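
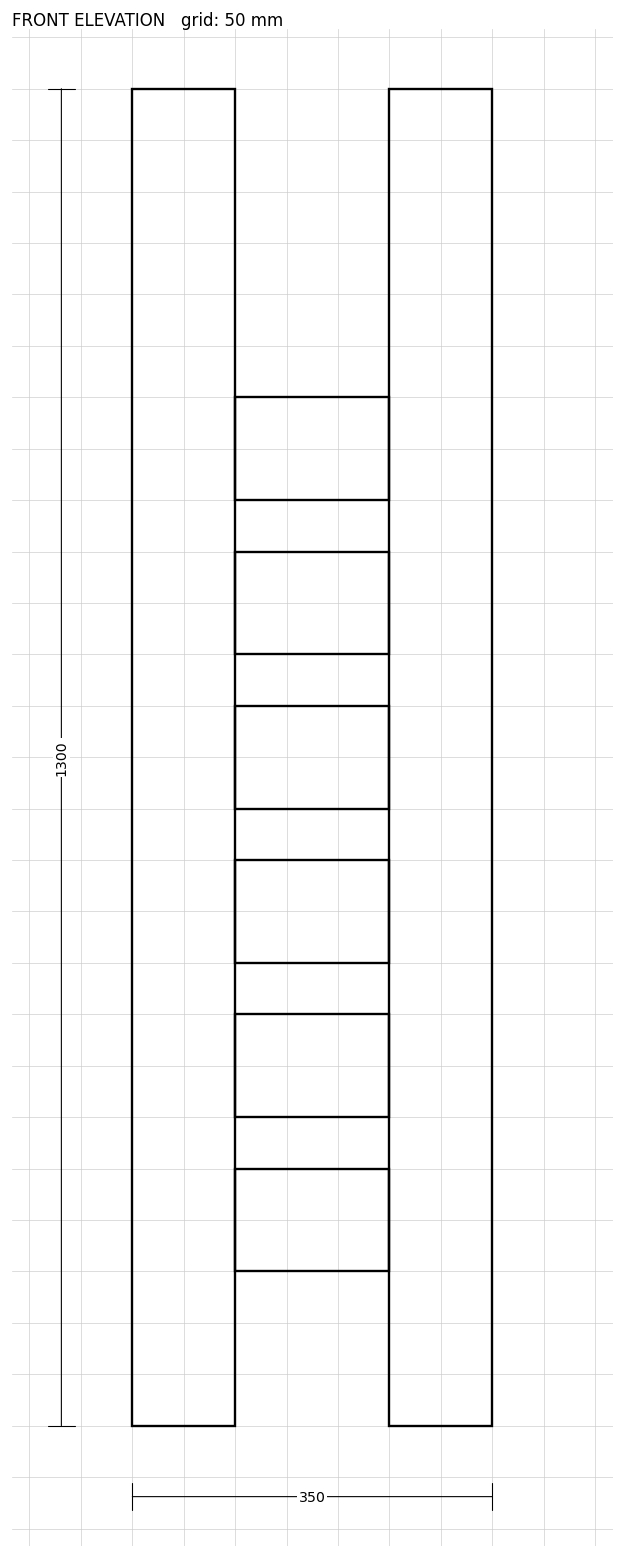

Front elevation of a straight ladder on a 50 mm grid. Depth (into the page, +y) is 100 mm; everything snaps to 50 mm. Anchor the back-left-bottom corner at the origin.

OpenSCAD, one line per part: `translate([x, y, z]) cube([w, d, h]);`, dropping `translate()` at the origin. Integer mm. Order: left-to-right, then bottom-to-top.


cube([100, 100, 1300]);
translate([100, 0, 150]) cube([150, 100, 100]);
translate([100, 0, 300]) cube([150, 100, 100]);
translate([100, 0, 450]) cube([150, 100, 100]);
translate([100, 0, 600]) cube([150, 100, 100]);
translate([100, 0, 750]) cube([150, 100, 100]);
translate([100, 0, 900]) cube([150, 100, 100]);
translate([250, 0, 0]) cube([100, 100, 1300]);


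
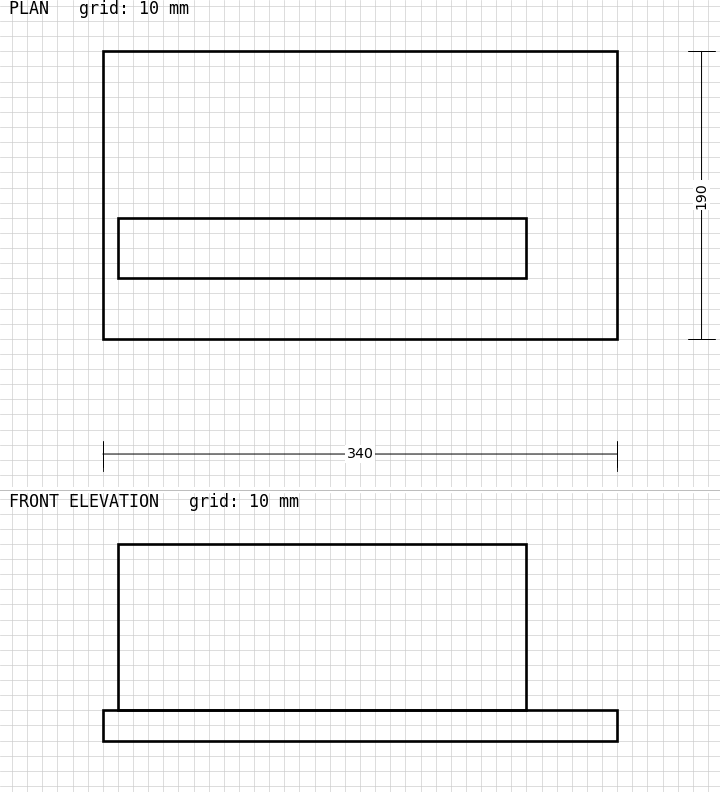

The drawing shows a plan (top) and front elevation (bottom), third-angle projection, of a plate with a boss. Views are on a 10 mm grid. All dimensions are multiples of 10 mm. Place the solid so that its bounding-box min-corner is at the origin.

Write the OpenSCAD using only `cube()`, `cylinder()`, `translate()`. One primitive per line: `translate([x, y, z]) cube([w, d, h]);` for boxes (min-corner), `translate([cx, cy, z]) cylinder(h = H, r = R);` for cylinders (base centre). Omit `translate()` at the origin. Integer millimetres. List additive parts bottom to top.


cube([340, 190, 20]);
translate([10, 40, 20]) cube([270, 40, 110]);


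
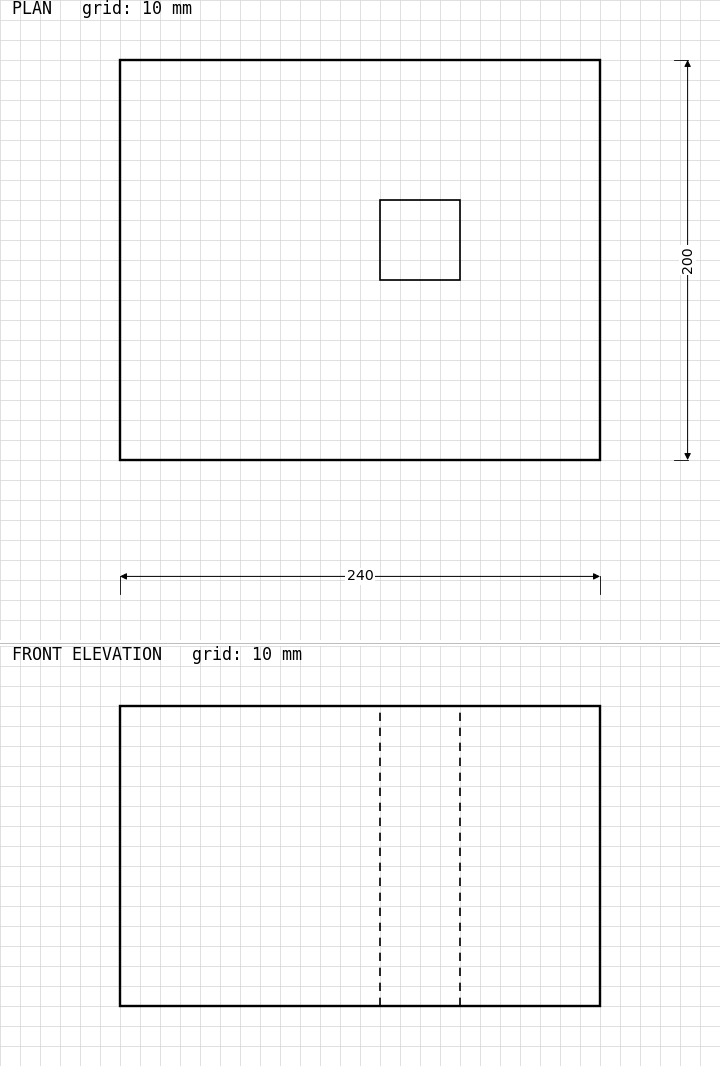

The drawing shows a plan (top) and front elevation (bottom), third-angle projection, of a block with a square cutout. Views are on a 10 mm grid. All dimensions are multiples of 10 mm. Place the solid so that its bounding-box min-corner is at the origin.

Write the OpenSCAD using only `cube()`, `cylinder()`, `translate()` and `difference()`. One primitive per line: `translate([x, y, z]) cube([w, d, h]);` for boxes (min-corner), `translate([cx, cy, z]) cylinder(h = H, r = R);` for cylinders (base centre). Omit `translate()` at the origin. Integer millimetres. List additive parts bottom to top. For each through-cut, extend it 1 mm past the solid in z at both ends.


difference() {
  cube([240, 200, 150]);
  translate([130, 90, -1]) cube([40, 40, 152]);
}


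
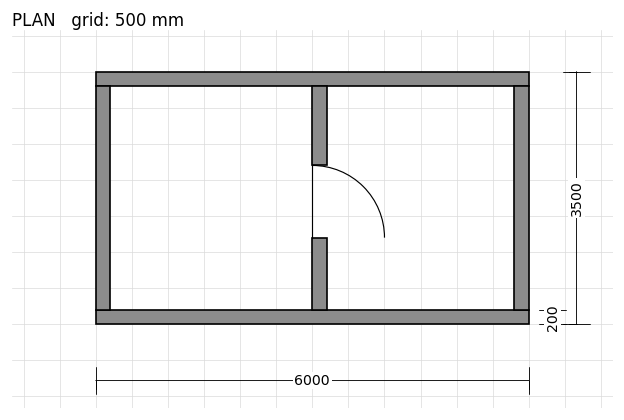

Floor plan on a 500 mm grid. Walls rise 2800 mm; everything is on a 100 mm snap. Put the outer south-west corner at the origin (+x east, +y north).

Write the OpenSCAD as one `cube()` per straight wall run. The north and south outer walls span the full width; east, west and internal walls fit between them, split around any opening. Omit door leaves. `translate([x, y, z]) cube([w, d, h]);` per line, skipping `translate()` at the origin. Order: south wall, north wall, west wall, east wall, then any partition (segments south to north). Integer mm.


cube([6000, 200, 2800]);
translate([0, 3300, 0]) cube([6000, 200, 2800]);
translate([0, 200, 0]) cube([200, 3100, 2800]);
translate([5800, 200, 0]) cube([200, 3100, 2800]);
translate([3000, 200, 0]) cube([200, 1000, 2800]);
translate([3000, 2200, 0]) cube([200, 1100, 2800]);


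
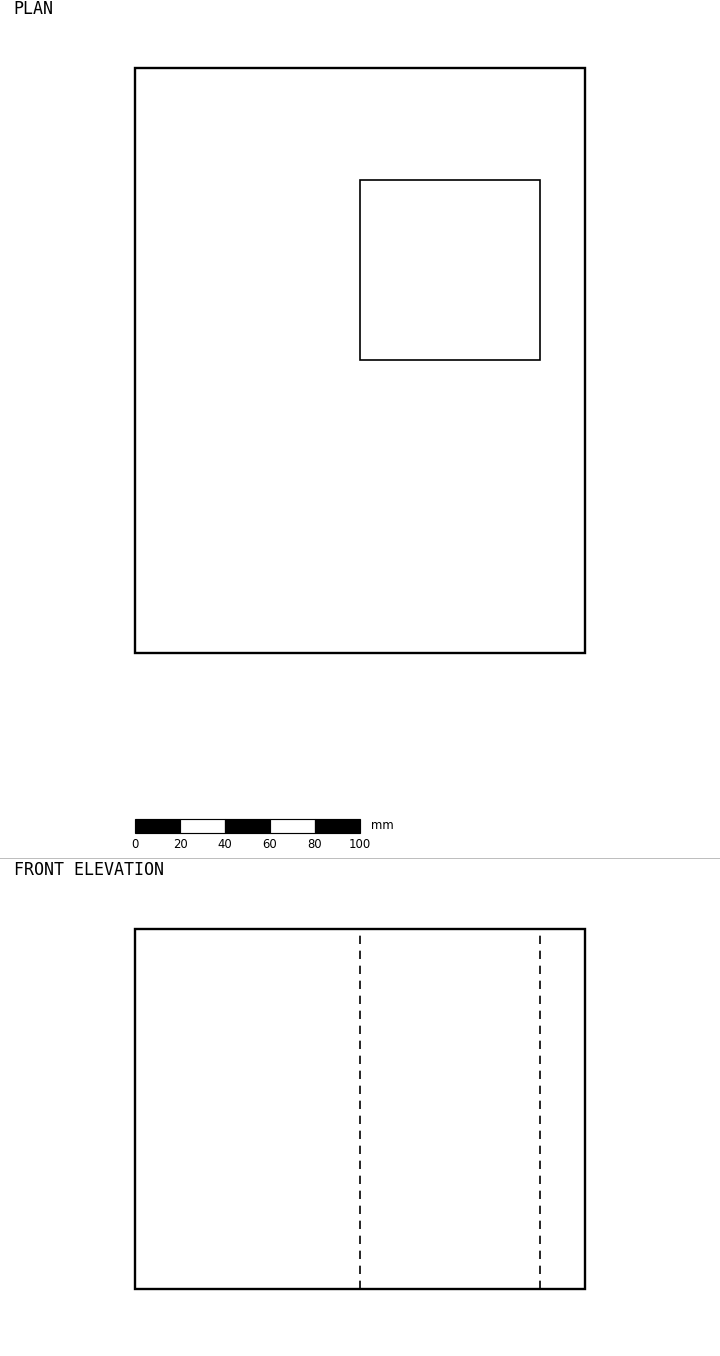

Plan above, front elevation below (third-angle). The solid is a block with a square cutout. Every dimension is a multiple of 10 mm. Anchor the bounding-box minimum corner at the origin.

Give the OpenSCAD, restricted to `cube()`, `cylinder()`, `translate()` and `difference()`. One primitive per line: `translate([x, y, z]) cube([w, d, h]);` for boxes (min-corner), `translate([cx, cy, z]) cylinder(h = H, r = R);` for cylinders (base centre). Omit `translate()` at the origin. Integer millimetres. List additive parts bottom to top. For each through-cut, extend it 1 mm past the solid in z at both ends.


difference() {
  cube([200, 260, 160]);
  translate([100, 130, -1]) cube([80, 80, 162]);
}


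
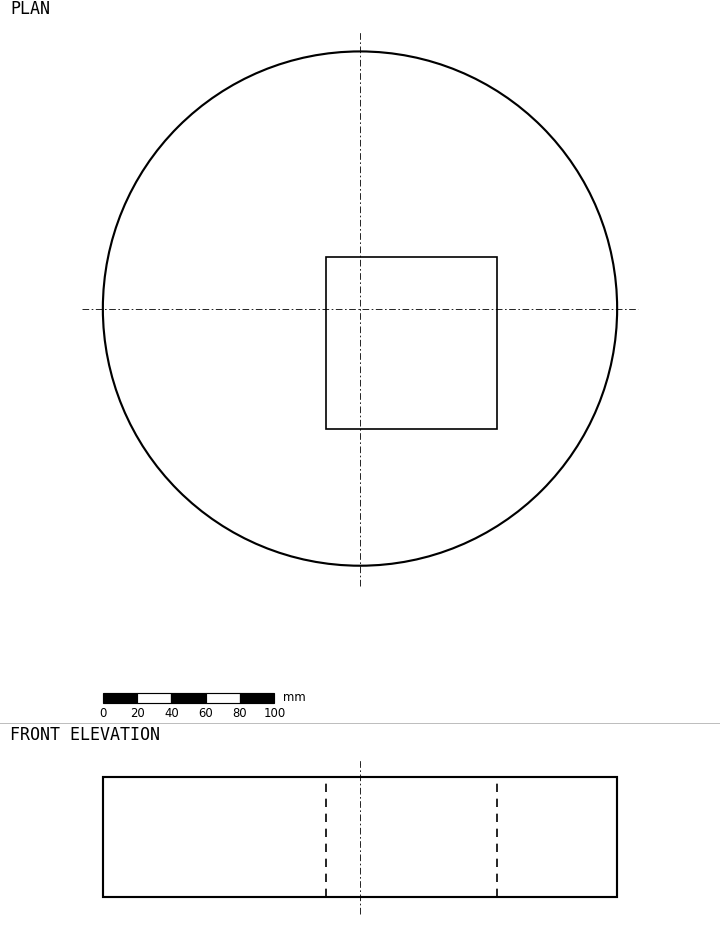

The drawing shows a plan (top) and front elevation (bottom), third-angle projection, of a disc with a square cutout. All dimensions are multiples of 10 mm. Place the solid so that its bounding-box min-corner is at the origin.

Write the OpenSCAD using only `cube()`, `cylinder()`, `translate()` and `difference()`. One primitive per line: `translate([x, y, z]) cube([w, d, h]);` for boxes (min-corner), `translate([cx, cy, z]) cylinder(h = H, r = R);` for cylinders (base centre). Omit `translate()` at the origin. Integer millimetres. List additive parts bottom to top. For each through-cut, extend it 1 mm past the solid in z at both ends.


difference() {
  translate([150, 150, 0]) cylinder(h = 70, r = 150);
  translate([130, 80, -1]) cube([100, 100, 72]);
}


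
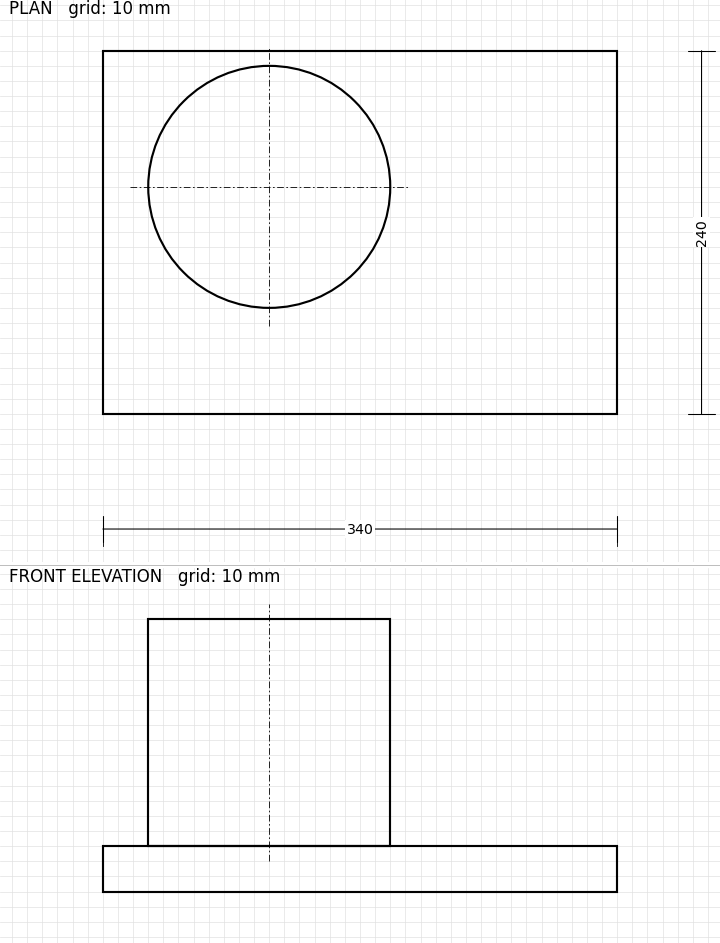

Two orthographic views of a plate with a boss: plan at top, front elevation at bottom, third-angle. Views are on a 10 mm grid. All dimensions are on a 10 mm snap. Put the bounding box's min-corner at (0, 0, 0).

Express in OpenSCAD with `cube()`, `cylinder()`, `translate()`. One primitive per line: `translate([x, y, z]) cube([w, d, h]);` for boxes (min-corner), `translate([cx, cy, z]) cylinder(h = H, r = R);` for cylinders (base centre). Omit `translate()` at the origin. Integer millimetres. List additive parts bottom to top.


cube([340, 240, 30]);
translate([110, 150, 30]) cylinder(h = 150, r = 80);


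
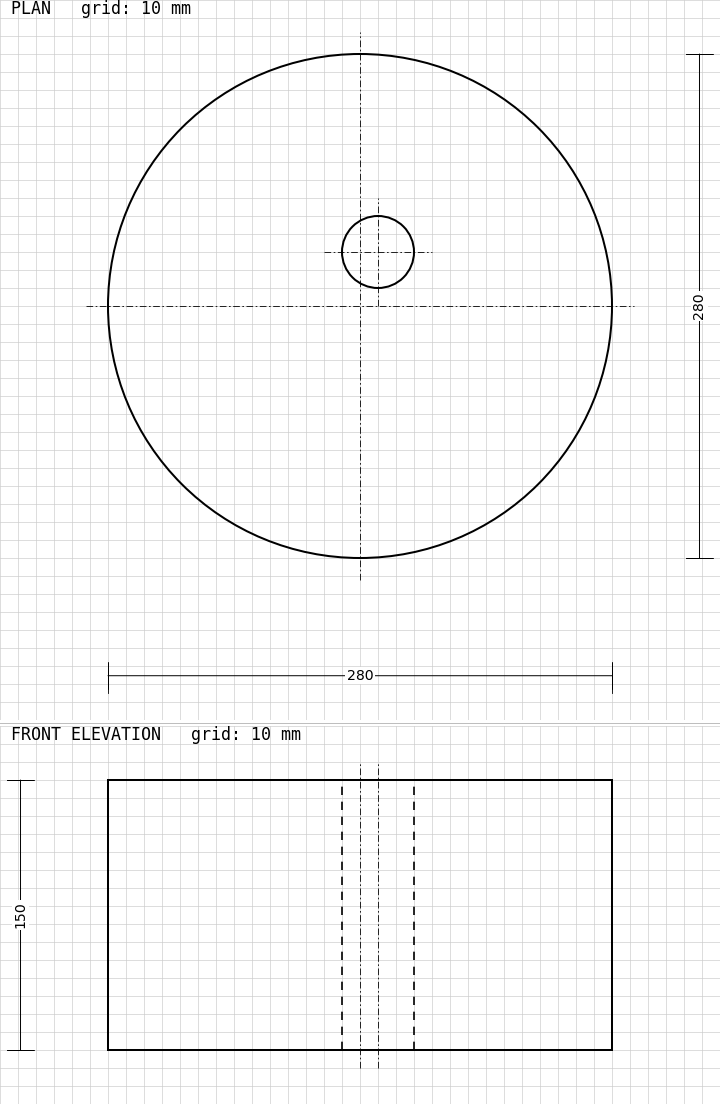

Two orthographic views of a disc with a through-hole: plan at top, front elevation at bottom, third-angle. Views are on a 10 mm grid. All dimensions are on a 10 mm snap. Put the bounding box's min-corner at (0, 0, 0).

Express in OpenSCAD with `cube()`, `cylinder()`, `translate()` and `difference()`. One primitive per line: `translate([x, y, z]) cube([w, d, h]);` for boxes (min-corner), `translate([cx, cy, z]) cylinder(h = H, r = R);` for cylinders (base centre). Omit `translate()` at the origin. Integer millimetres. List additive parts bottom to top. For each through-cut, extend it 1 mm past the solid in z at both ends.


difference() {
  translate([140, 140, 0]) cylinder(h = 150, r = 140);
  translate([150, 170, -1]) cylinder(h = 152, r = 20);
}


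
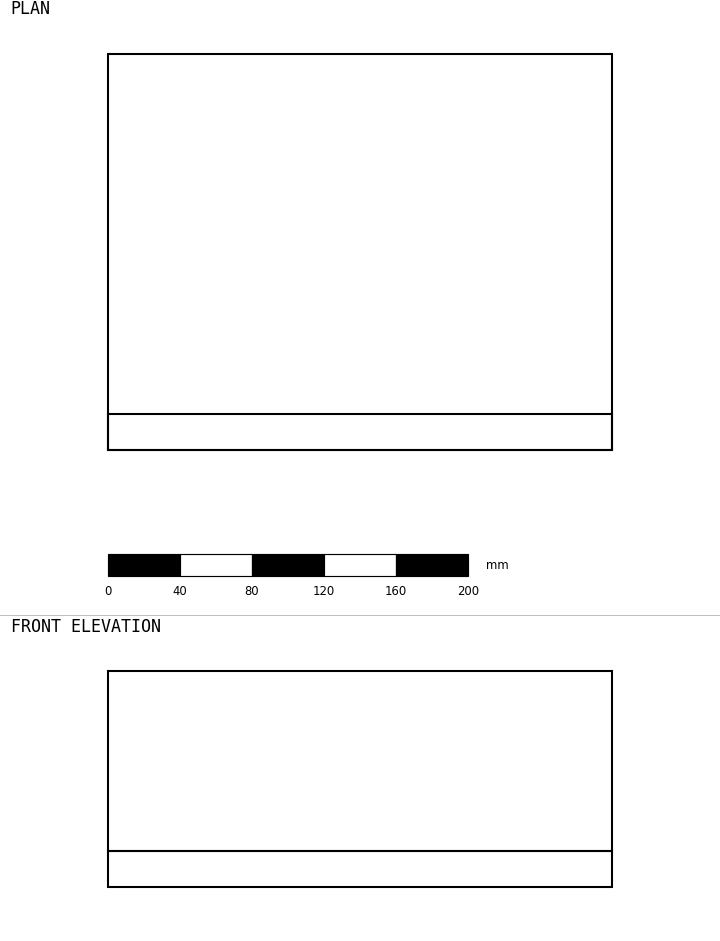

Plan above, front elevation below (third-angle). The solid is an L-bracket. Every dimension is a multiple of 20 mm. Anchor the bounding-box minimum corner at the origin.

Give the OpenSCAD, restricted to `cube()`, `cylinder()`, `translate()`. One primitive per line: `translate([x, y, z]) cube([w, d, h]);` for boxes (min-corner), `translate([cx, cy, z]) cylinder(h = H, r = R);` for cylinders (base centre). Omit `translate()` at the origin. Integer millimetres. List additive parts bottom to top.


cube([280, 220, 20]);
translate([0, 0, 20]) cube([280, 20, 100]);


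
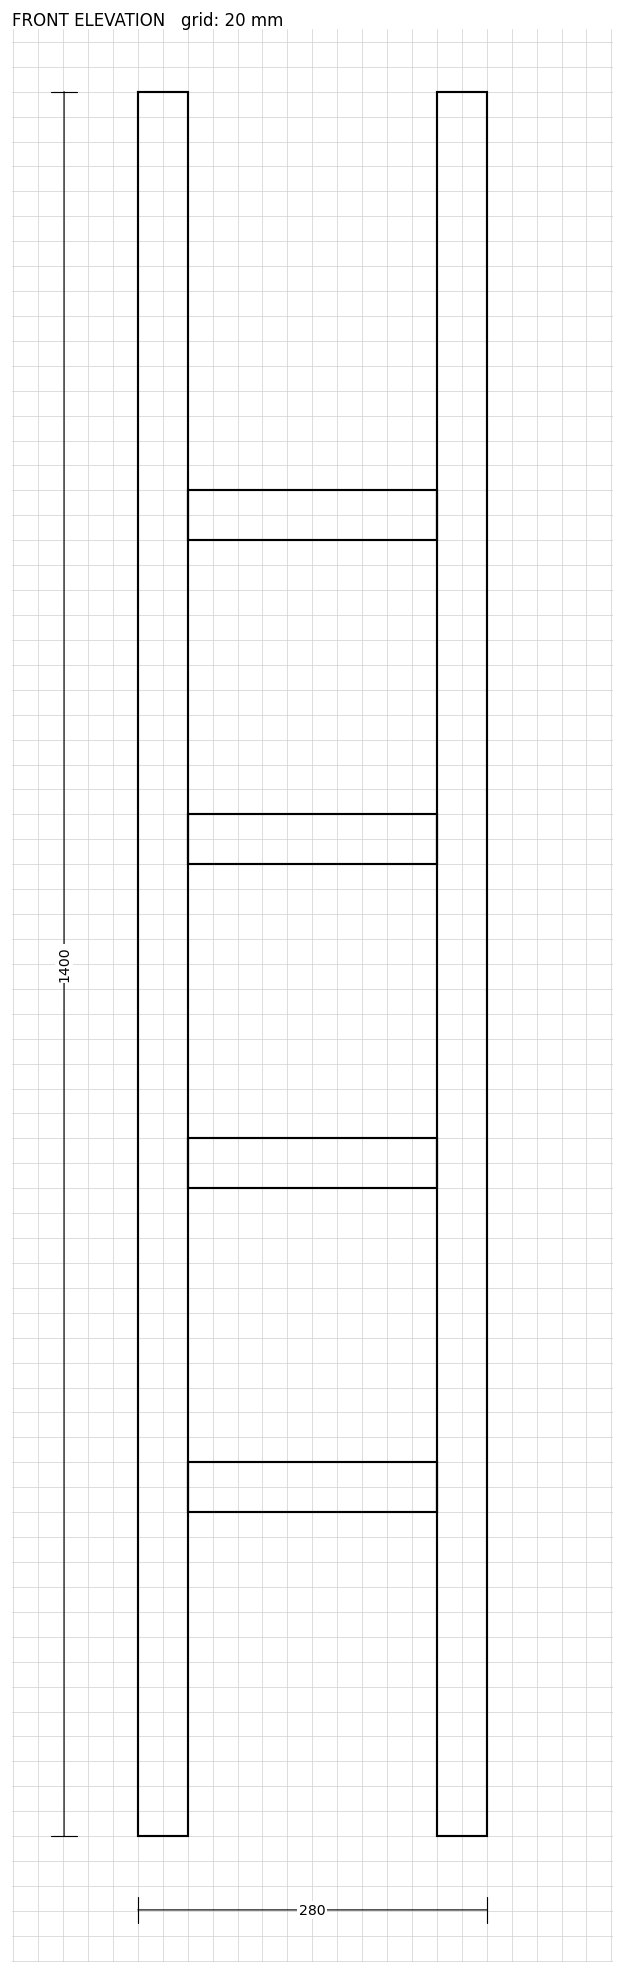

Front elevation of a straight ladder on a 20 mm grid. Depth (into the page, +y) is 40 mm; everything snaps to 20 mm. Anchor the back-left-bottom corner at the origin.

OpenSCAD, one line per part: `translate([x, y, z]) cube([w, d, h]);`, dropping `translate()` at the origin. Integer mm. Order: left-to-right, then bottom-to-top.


cube([40, 40, 1400]);
translate([40, 0, 260]) cube([200, 40, 40]);
translate([40, 0, 520]) cube([200, 40, 40]);
translate([40, 0, 780]) cube([200, 40, 40]);
translate([40, 0, 1040]) cube([200, 40, 40]);
translate([240, 0, 0]) cube([40, 40, 1400]);


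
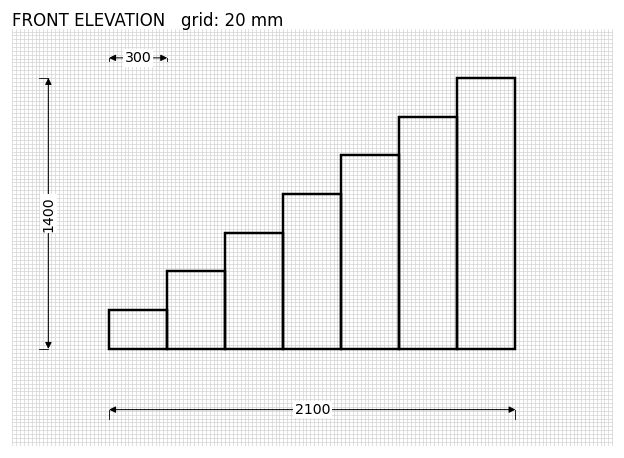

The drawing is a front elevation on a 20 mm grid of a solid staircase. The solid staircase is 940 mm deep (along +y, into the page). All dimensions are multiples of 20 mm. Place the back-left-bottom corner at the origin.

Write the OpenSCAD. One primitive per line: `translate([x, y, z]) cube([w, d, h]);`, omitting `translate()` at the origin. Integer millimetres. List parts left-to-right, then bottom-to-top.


cube([300, 940, 200]);
translate([300, 0, 0]) cube([300, 940, 400]);
translate([600, 0, 0]) cube([300, 940, 600]);
translate([900, 0, 0]) cube([300, 940, 800]);
translate([1200, 0, 0]) cube([300, 940, 1000]);
translate([1500, 0, 0]) cube([300, 940, 1200]);
translate([1800, 0, 0]) cube([300, 940, 1400]);


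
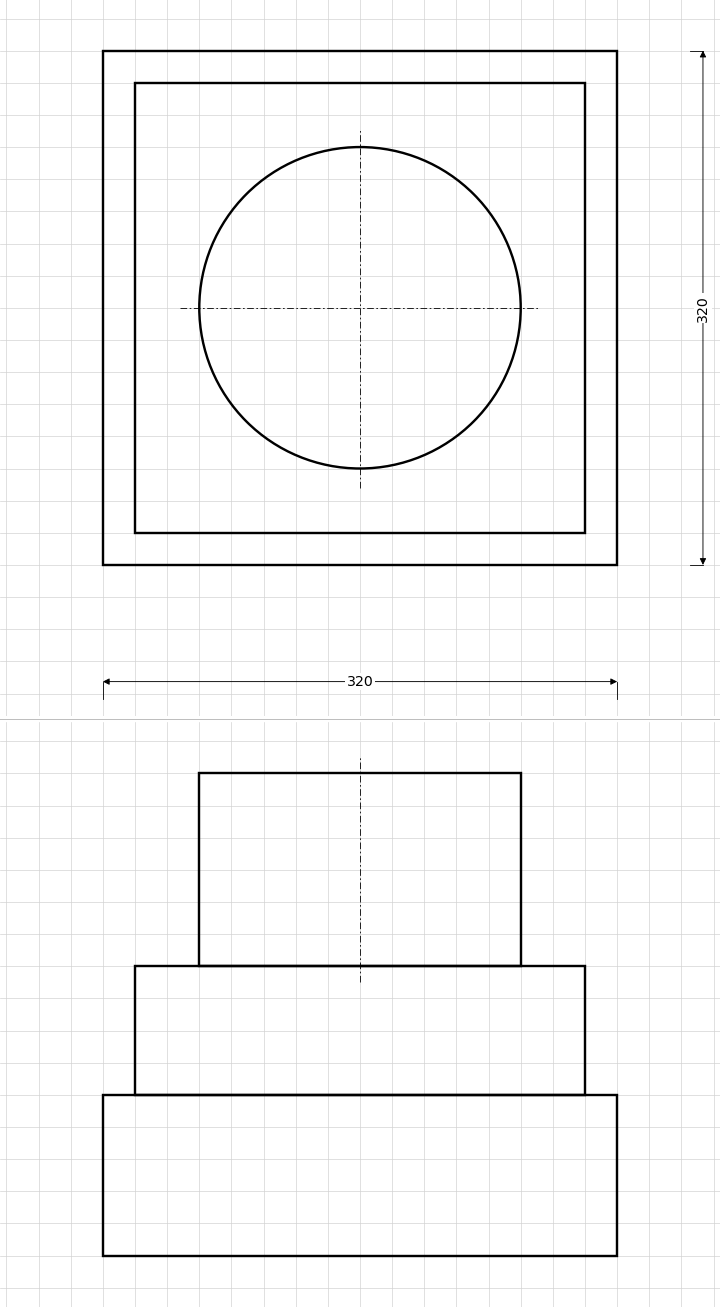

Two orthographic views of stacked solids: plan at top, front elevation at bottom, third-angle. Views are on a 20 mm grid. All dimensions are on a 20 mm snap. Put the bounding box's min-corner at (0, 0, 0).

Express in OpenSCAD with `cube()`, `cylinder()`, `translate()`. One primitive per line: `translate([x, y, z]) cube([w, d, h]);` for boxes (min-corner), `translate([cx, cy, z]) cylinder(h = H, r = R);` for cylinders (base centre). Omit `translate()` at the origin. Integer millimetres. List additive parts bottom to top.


cube([320, 320, 100]);
translate([20, 20, 100]) cube([280, 280, 80]);
translate([160, 160, 180]) cylinder(h = 120, r = 100);


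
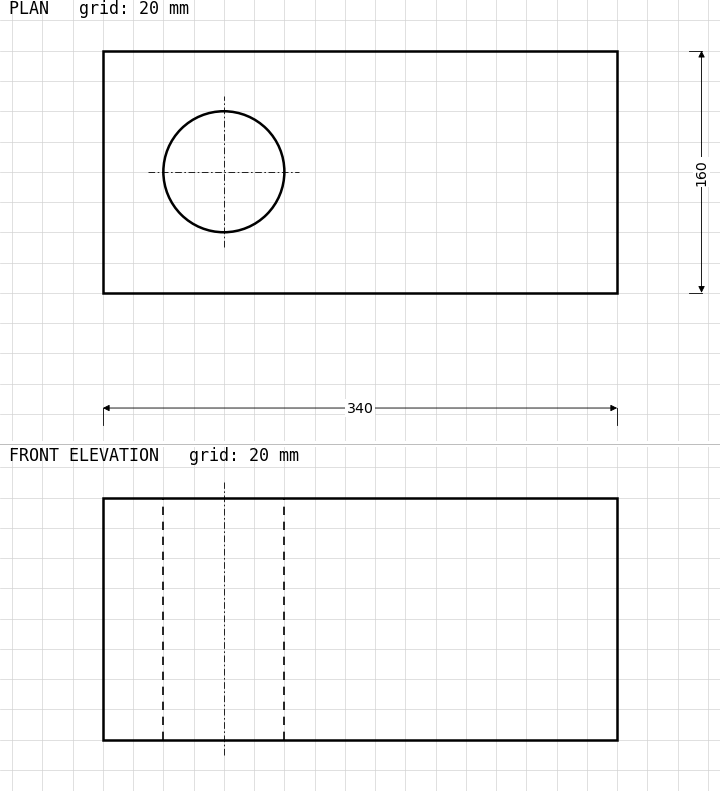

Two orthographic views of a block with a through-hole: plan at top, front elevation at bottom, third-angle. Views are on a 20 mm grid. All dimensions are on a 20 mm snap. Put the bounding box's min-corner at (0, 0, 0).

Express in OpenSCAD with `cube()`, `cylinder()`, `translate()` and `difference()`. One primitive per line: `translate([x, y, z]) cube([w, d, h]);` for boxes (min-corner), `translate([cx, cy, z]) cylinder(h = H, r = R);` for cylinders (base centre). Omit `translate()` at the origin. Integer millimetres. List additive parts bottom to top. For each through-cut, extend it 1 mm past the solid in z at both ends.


difference() {
  cube([340, 160, 160]);
  translate([80, 80, -1]) cylinder(h = 162, r = 40);
}


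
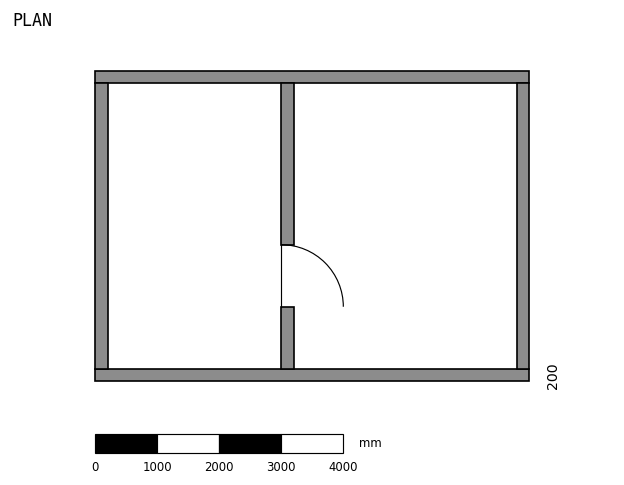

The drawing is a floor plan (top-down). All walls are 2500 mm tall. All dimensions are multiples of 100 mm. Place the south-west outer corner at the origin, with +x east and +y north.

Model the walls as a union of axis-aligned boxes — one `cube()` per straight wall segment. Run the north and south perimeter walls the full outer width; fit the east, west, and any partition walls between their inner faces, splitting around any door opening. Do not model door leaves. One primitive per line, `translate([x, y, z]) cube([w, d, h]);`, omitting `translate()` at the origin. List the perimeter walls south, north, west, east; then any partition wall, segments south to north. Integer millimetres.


cube([7000, 200, 2500]);
translate([0, 4800, 0]) cube([7000, 200, 2500]);
translate([0, 200, 0]) cube([200, 4600, 2500]);
translate([6800, 200, 0]) cube([200, 4600, 2500]);
translate([3000, 200, 0]) cube([200, 1000, 2500]);
translate([3000, 2200, 0]) cube([200, 2600, 2500]);


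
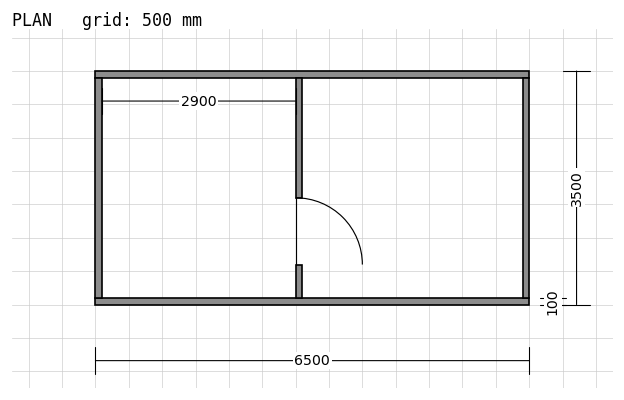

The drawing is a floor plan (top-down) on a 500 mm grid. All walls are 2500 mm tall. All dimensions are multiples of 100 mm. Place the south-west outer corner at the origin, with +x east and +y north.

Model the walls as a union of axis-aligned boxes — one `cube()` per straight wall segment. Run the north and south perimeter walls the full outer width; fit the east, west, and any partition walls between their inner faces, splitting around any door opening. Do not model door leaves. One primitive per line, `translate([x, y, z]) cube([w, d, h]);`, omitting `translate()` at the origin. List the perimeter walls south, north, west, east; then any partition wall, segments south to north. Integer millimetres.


cube([6500, 100, 2500]);
translate([0, 3400, 0]) cube([6500, 100, 2500]);
translate([0, 100, 0]) cube([100, 3300, 2500]);
translate([6400, 100, 0]) cube([100, 3300, 2500]);
translate([3000, 100, 0]) cube([100, 500, 2500]);
translate([3000, 1600, 0]) cube([100, 1800, 2500]);


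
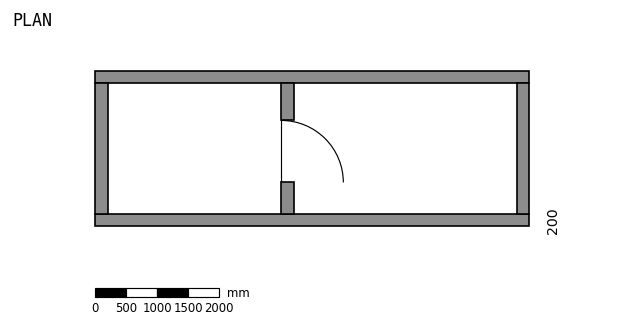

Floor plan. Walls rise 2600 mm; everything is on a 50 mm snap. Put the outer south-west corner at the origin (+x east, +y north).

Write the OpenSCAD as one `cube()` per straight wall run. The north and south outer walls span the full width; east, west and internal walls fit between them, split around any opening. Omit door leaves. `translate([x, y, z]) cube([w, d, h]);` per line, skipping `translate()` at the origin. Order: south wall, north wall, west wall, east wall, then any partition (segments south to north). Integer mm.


cube([7000, 200, 2600]);
translate([0, 2300, 0]) cube([7000, 200, 2600]);
translate([0, 200, 0]) cube([200, 2100, 2600]);
translate([6800, 200, 0]) cube([200, 2100, 2600]);
translate([3000, 200, 0]) cube([200, 500, 2600]);
translate([3000, 1700, 0]) cube([200, 600, 2600]);


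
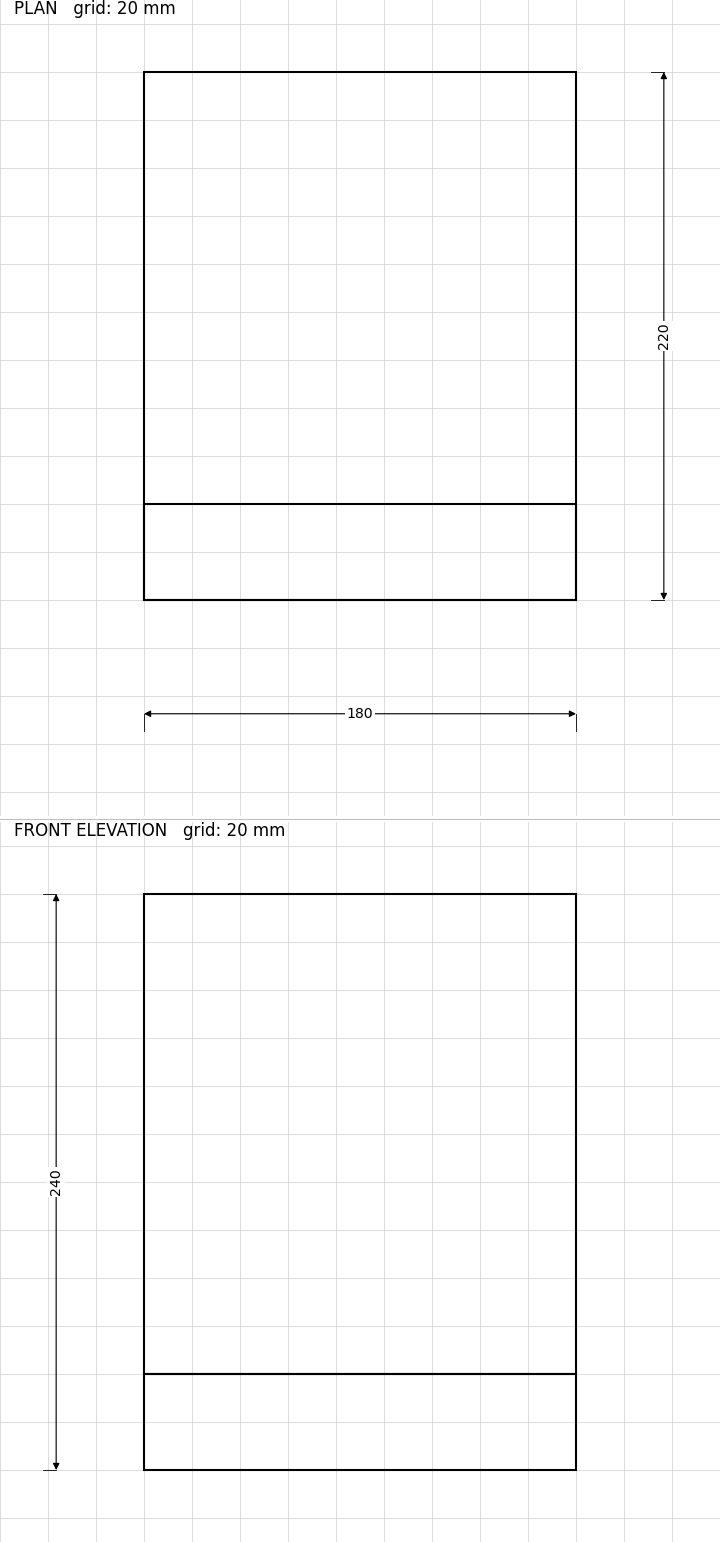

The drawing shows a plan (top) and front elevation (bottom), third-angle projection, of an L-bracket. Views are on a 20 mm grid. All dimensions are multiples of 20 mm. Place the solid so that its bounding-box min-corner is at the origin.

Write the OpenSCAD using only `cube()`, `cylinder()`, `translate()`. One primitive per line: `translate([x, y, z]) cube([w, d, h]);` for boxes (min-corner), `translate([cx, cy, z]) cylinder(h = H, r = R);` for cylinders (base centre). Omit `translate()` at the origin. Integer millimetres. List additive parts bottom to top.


cube([180, 220, 40]);
translate([0, 0, 40]) cube([180, 40, 200]);


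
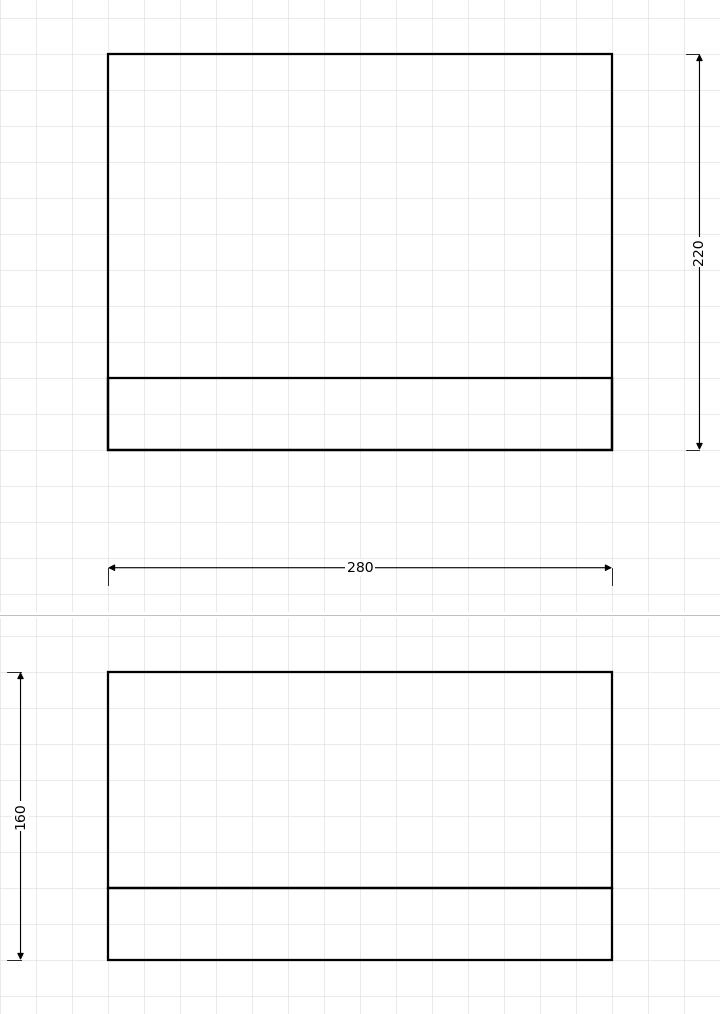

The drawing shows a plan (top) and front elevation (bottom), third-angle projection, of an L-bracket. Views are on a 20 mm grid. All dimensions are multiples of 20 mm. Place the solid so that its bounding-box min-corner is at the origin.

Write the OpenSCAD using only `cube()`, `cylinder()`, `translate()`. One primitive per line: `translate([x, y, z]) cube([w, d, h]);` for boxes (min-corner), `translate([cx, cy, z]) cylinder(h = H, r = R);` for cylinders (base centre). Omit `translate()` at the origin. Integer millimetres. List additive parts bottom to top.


cube([280, 220, 40]);
translate([0, 0, 40]) cube([280, 40, 120]);


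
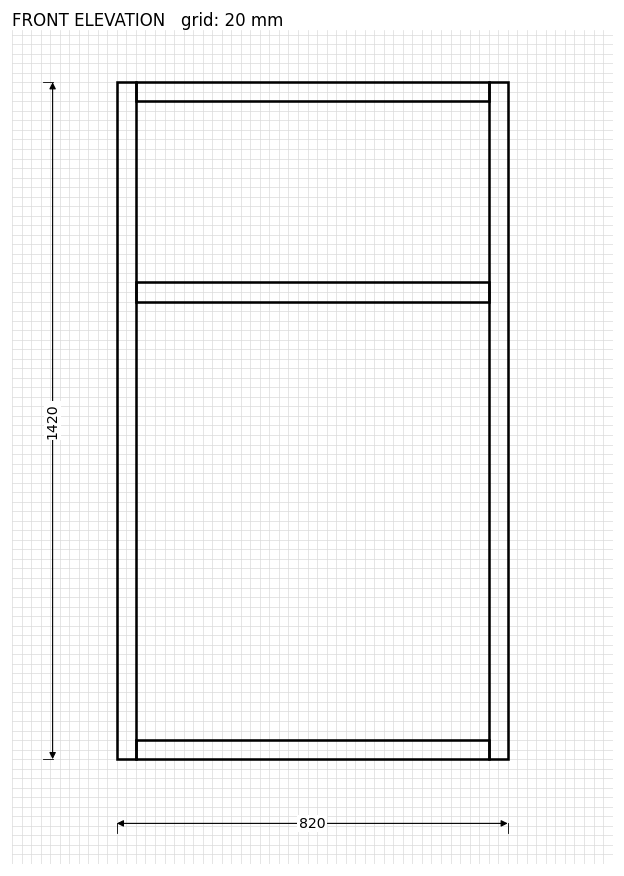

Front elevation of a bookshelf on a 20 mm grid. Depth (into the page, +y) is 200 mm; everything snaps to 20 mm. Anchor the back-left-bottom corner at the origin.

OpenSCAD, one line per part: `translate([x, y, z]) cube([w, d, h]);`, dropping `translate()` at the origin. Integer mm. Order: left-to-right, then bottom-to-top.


cube([40, 200, 1420]);
translate([40, 0, 0]) cube([740, 200, 40]);
translate([40, 0, 960]) cube([740, 200, 40]);
translate([40, 0, 1380]) cube([740, 200, 40]);
translate([780, 0, 0]) cube([40, 200, 1420]);


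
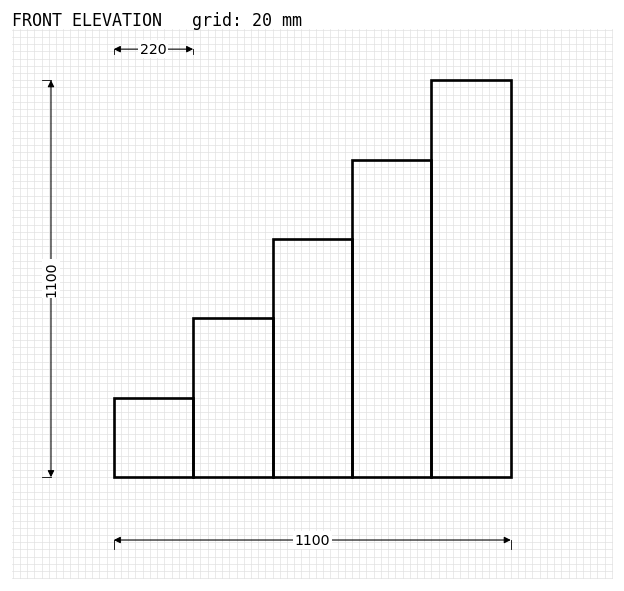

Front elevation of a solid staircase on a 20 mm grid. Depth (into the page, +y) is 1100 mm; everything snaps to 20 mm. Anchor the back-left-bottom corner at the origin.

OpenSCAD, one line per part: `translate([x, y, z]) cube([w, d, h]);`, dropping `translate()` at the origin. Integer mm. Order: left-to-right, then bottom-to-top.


cube([220, 1100, 220]);
translate([220, 0, 0]) cube([220, 1100, 440]);
translate([440, 0, 0]) cube([220, 1100, 660]);
translate([660, 0, 0]) cube([220, 1100, 880]);
translate([880, 0, 0]) cube([220, 1100, 1100]);


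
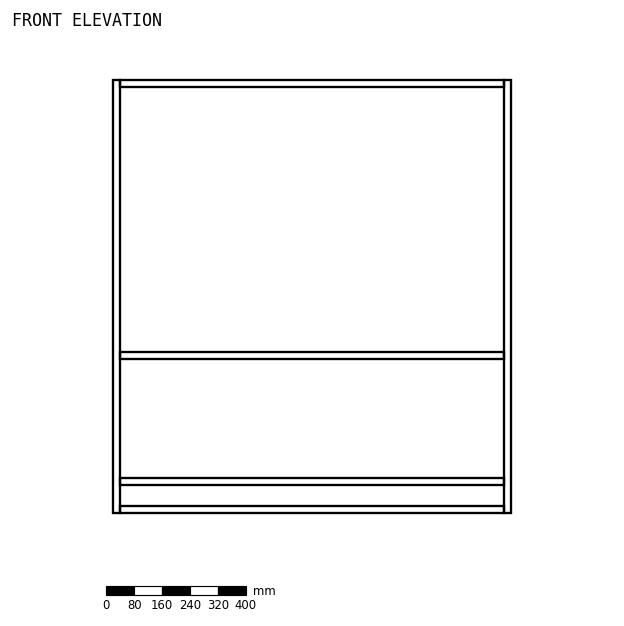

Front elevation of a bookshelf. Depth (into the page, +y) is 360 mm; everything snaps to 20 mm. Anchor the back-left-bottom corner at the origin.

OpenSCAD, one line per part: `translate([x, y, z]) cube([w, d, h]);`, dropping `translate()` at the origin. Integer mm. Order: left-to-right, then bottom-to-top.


cube([20, 360, 1240]);
translate([20, 0, 0]) cube([1100, 360, 20]);
translate([20, 0, 80]) cube([1100, 360, 20]);
translate([20, 0, 440]) cube([1100, 360, 20]);
translate([20, 0, 1220]) cube([1100, 360, 20]);
translate([1120, 0, 0]) cube([20, 360, 1240]);


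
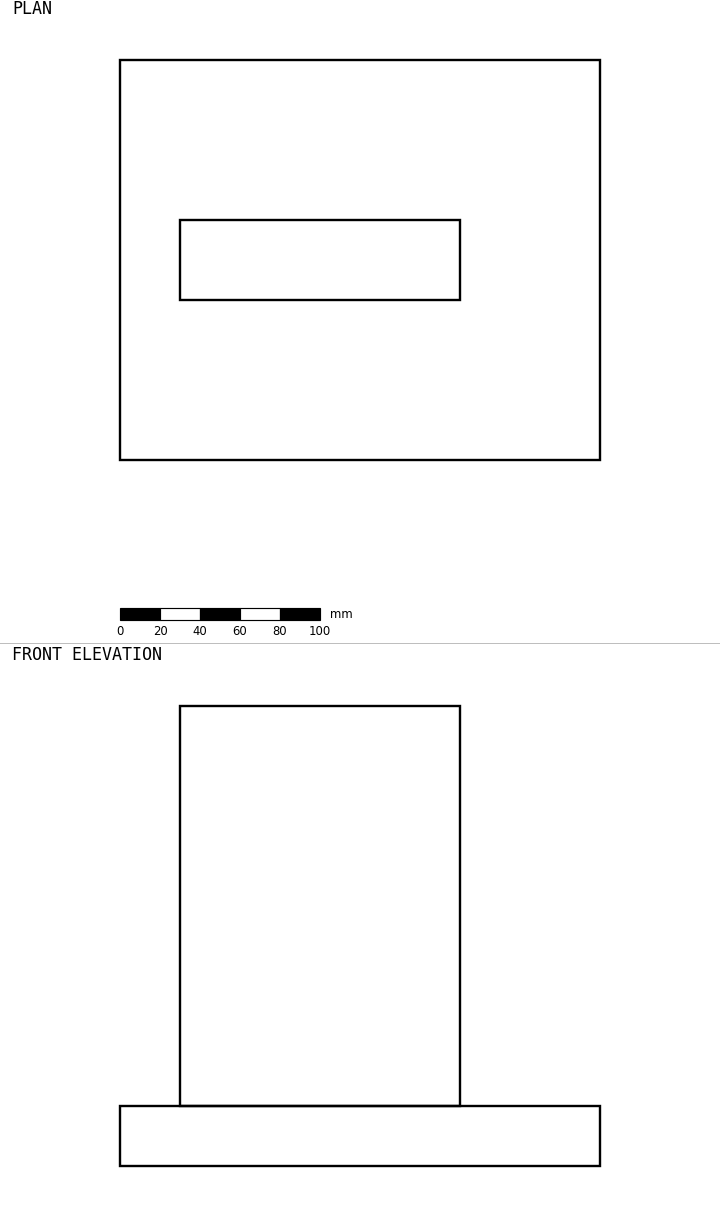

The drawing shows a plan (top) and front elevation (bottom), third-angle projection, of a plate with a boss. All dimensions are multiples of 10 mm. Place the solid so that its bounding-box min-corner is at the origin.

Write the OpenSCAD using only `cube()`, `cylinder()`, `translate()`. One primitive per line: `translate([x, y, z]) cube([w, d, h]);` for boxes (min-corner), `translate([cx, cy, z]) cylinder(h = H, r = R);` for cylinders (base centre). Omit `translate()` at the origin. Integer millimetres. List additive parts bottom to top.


cube([240, 200, 30]);
translate([30, 80, 30]) cube([140, 40, 200]);


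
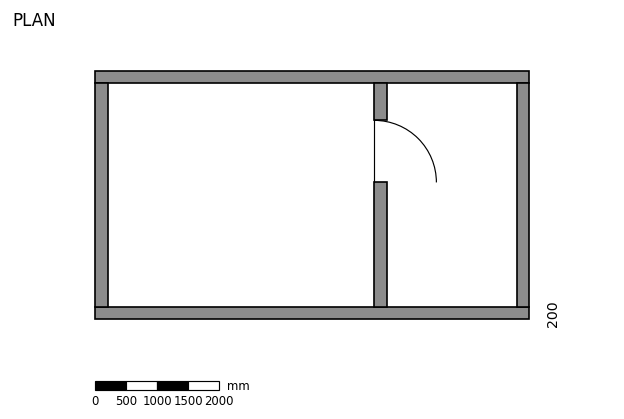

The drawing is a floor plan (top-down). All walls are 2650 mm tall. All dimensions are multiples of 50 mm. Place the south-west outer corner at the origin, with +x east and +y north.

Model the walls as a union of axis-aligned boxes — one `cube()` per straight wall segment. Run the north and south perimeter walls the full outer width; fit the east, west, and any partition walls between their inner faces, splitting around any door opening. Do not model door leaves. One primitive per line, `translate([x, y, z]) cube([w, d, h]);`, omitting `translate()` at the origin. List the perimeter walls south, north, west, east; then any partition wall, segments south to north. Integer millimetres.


cube([7000, 200, 2650]);
translate([0, 3800, 0]) cube([7000, 200, 2650]);
translate([0, 200, 0]) cube([200, 3600, 2650]);
translate([6800, 200, 0]) cube([200, 3600, 2650]);
translate([4500, 200, 0]) cube([200, 2000, 2650]);
translate([4500, 3200, 0]) cube([200, 600, 2650]);


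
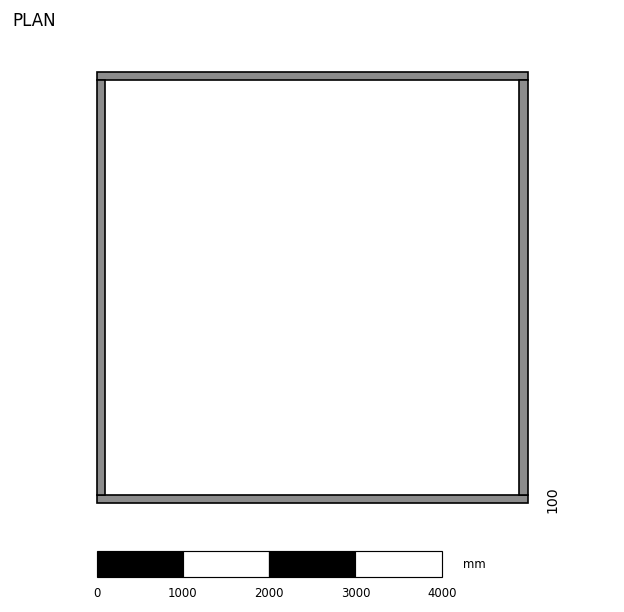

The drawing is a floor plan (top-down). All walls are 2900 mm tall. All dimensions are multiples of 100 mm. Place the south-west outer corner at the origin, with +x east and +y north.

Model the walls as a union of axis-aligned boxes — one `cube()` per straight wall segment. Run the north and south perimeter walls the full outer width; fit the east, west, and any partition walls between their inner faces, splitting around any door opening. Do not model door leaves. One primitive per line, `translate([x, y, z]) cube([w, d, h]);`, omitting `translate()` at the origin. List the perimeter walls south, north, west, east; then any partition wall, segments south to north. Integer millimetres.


cube([5000, 100, 2900]);
translate([0, 4900, 0]) cube([5000, 100, 2900]);
translate([0, 100, 0]) cube([100, 4800, 2900]);
translate([4900, 100, 0]) cube([100, 4800, 2900]);


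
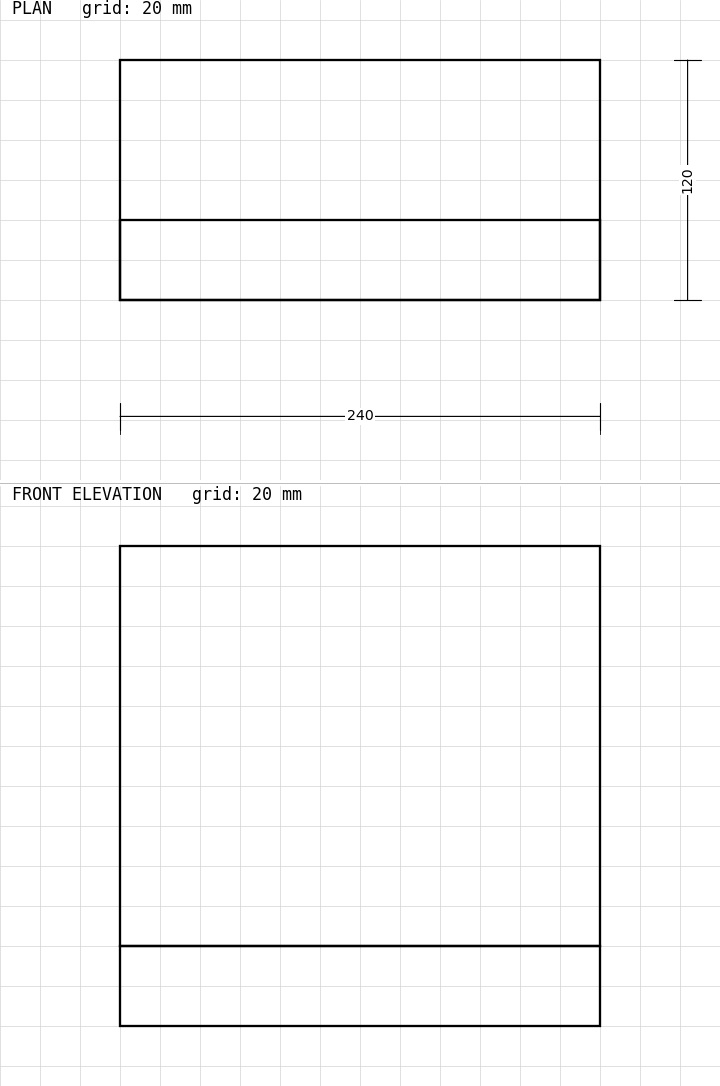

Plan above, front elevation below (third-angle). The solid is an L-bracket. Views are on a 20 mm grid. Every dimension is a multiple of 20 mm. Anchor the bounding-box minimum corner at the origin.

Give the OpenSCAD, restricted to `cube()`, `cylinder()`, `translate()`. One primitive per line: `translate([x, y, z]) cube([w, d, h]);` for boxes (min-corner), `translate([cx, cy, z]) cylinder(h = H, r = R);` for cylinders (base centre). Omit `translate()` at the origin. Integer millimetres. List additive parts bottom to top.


cube([240, 120, 40]);
translate([0, 0, 40]) cube([240, 40, 200]);


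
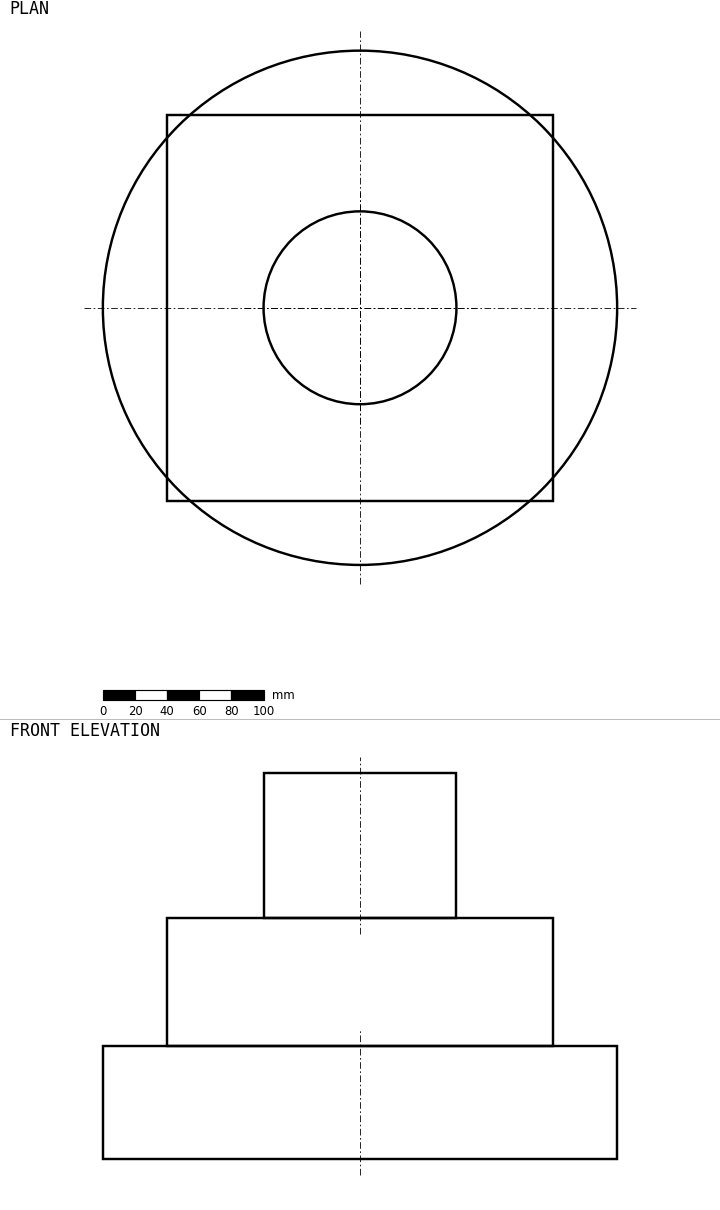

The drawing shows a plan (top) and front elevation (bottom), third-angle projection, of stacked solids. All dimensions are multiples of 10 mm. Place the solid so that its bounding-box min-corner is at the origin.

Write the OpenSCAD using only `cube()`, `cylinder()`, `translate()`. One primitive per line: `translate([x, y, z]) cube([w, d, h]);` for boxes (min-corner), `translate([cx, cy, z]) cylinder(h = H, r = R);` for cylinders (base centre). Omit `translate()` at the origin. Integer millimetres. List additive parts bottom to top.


translate([160, 160, 0]) cylinder(h = 70, r = 160);
translate([40, 40, 70]) cube([240, 240, 80]);
translate([160, 160, 150]) cylinder(h = 90, r = 60);


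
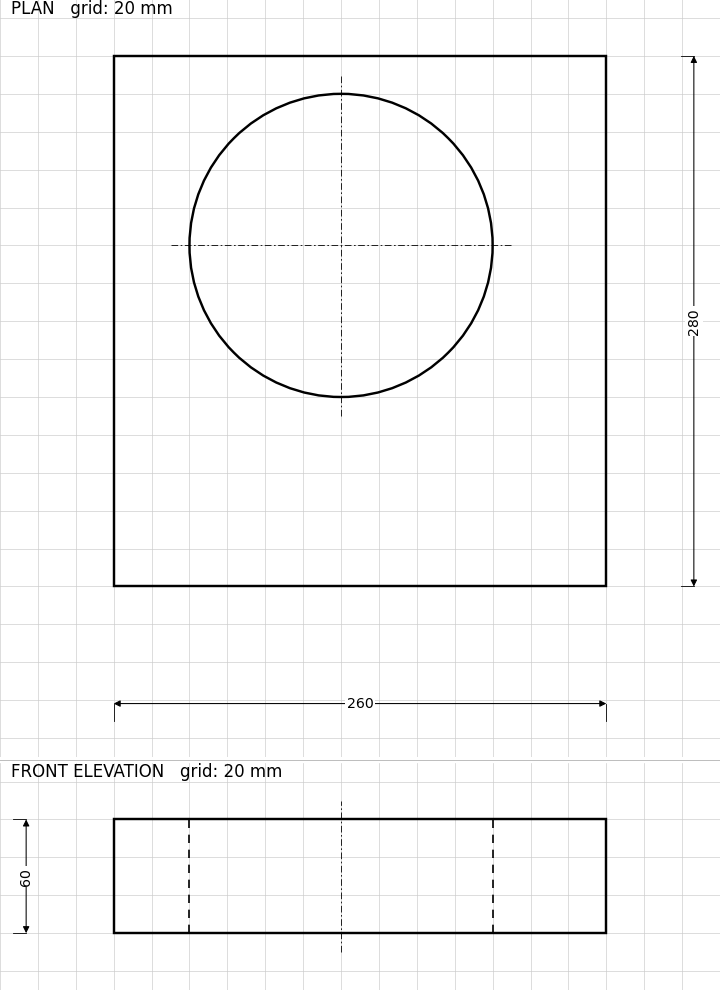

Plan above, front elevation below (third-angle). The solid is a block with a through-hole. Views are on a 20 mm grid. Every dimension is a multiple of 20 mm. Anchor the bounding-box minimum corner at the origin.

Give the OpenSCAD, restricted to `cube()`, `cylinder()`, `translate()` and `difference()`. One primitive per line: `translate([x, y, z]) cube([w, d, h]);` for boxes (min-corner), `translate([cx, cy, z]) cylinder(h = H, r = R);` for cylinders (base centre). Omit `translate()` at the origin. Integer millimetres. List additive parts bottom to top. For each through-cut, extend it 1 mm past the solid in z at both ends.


difference() {
  cube([260, 280, 60]);
  translate([120, 180, -1]) cylinder(h = 62, r = 80);
}


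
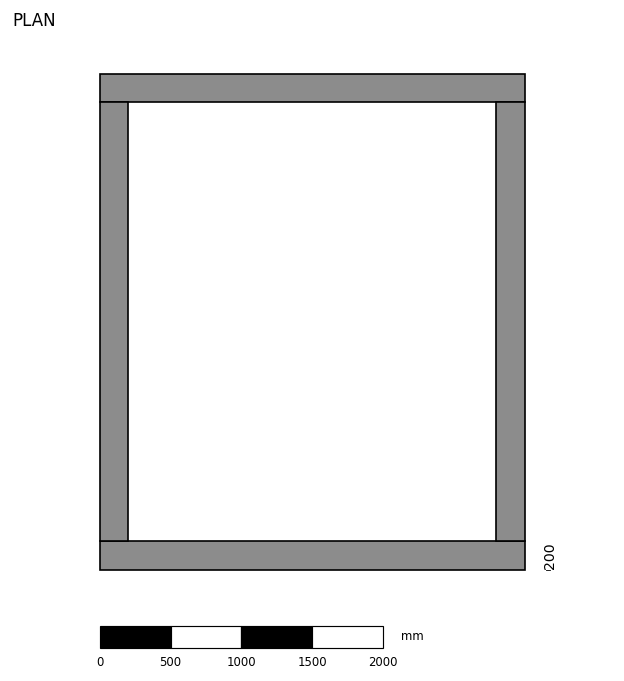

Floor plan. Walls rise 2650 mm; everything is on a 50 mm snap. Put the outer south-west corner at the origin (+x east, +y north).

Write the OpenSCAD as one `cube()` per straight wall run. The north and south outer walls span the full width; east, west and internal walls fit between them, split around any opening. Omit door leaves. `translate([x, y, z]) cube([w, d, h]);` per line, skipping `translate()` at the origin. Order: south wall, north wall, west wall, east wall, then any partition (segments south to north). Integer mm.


cube([3000, 200, 2650]);
translate([0, 3300, 0]) cube([3000, 200, 2650]);
translate([0, 200, 0]) cube([200, 3100, 2650]);
translate([2800, 200, 0]) cube([200, 3100, 2650]);


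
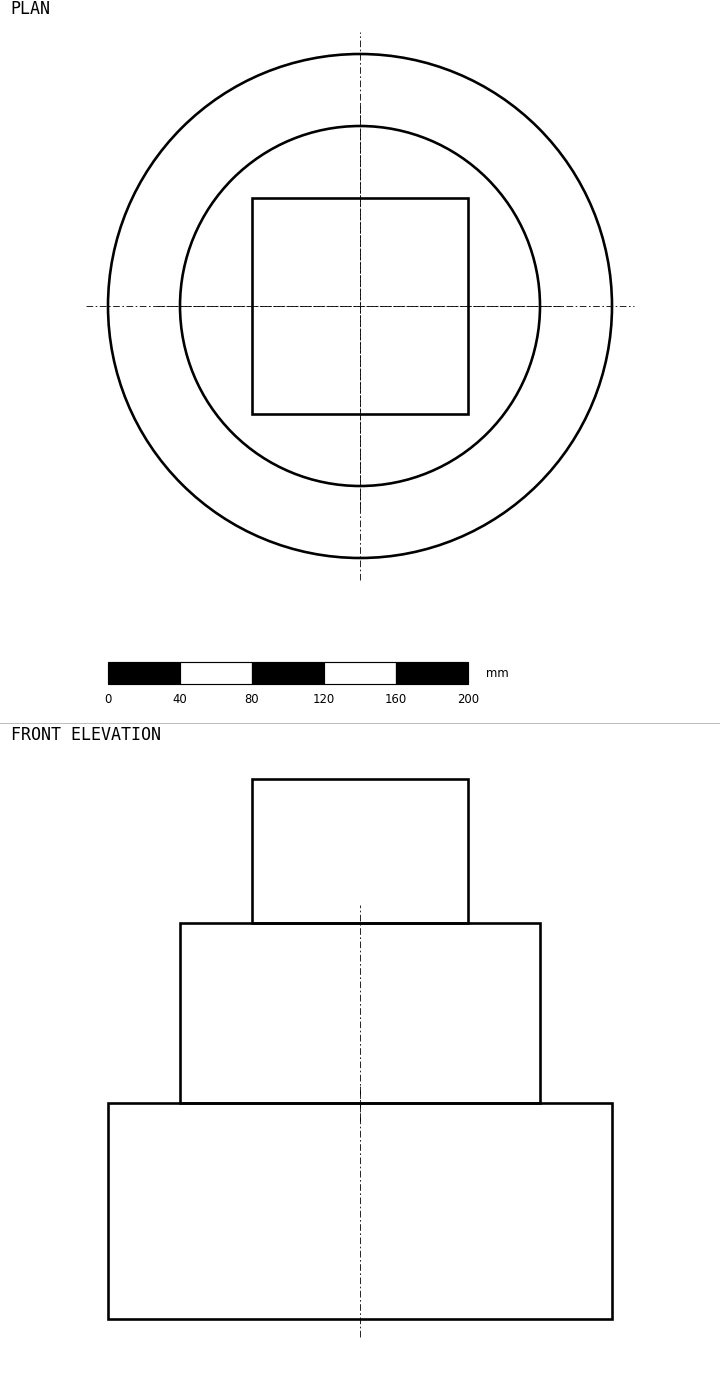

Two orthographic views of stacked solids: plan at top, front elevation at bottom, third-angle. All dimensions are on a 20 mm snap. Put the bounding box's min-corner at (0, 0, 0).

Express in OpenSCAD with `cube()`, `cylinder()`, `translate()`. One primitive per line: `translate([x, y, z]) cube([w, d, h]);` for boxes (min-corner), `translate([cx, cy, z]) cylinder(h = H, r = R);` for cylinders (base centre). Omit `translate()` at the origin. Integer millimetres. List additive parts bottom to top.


translate([140, 140, 0]) cylinder(h = 120, r = 140);
translate([140, 140, 120]) cylinder(h = 100, r = 100);
translate([80, 80, 220]) cube([120, 120, 80]);


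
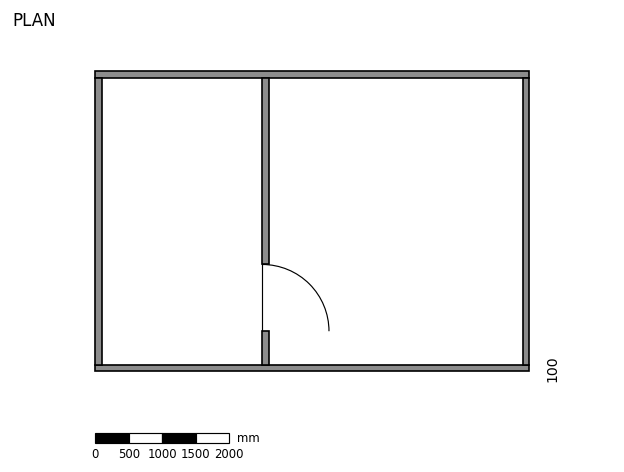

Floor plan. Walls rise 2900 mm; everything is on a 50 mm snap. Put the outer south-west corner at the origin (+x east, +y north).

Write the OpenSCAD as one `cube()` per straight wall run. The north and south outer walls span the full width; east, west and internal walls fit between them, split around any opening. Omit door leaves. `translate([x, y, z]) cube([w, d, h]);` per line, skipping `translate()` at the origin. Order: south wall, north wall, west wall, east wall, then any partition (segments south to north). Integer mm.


cube([6500, 100, 2900]);
translate([0, 4400, 0]) cube([6500, 100, 2900]);
translate([0, 100, 0]) cube([100, 4300, 2900]);
translate([6400, 100, 0]) cube([100, 4300, 2900]);
translate([2500, 100, 0]) cube([100, 500, 2900]);
translate([2500, 1600, 0]) cube([100, 2800, 2900]);


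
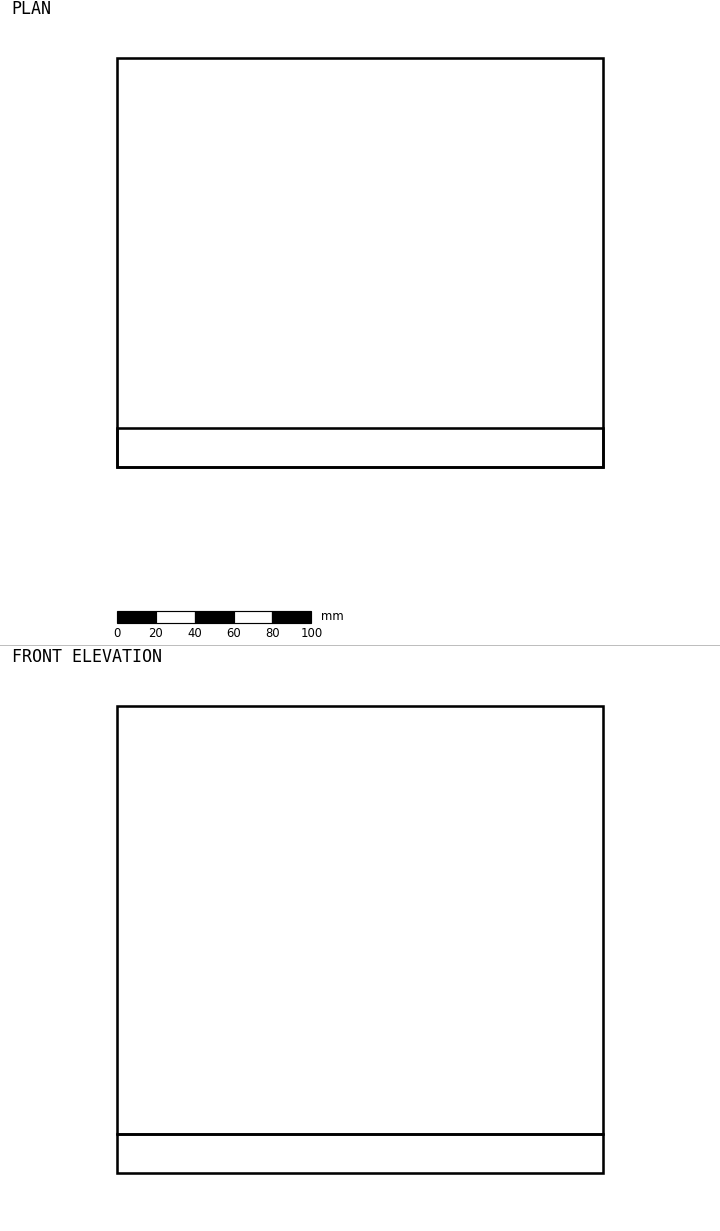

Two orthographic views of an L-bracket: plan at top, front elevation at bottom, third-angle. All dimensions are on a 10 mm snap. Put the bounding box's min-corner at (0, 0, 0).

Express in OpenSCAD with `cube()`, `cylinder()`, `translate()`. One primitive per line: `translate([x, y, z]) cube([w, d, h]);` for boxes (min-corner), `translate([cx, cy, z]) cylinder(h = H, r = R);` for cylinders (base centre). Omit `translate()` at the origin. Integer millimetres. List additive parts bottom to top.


cube([250, 210, 20]);
translate([0, 0, 20]) cube([250, 20, 220]);


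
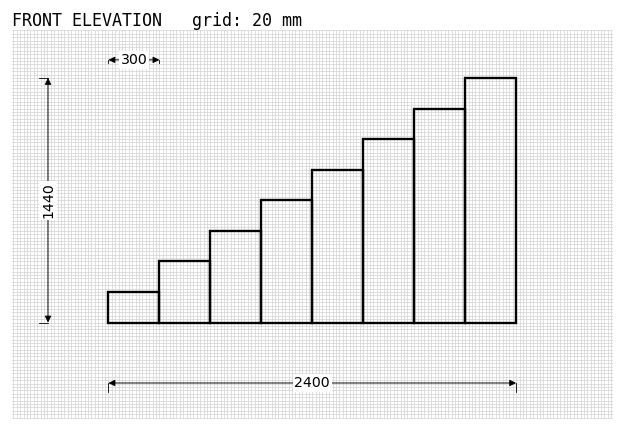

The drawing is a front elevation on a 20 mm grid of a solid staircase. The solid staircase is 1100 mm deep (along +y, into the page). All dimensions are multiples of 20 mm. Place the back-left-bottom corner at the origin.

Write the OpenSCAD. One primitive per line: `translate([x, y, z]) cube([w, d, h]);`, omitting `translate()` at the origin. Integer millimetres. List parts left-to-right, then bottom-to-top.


cube([300, 1100, 180]);
translate([300, 0, 0]) cube([300, 1100, 360]);
translate([600, 0, 0]) cube([300, 1100, 540]);
translate([900, 0, 0]) cube([300, 1100, 720]);
translate([1200, 0, 0]) cube([300, 1100, 900]);
translate([1500, 0, 0]) cube([300, 1100, 1080]);
translate([1800, 0, 0]) cube([300, 1100, 1260]);
translate([2100, 0, 0]) cube([300, 1100, 1440]);


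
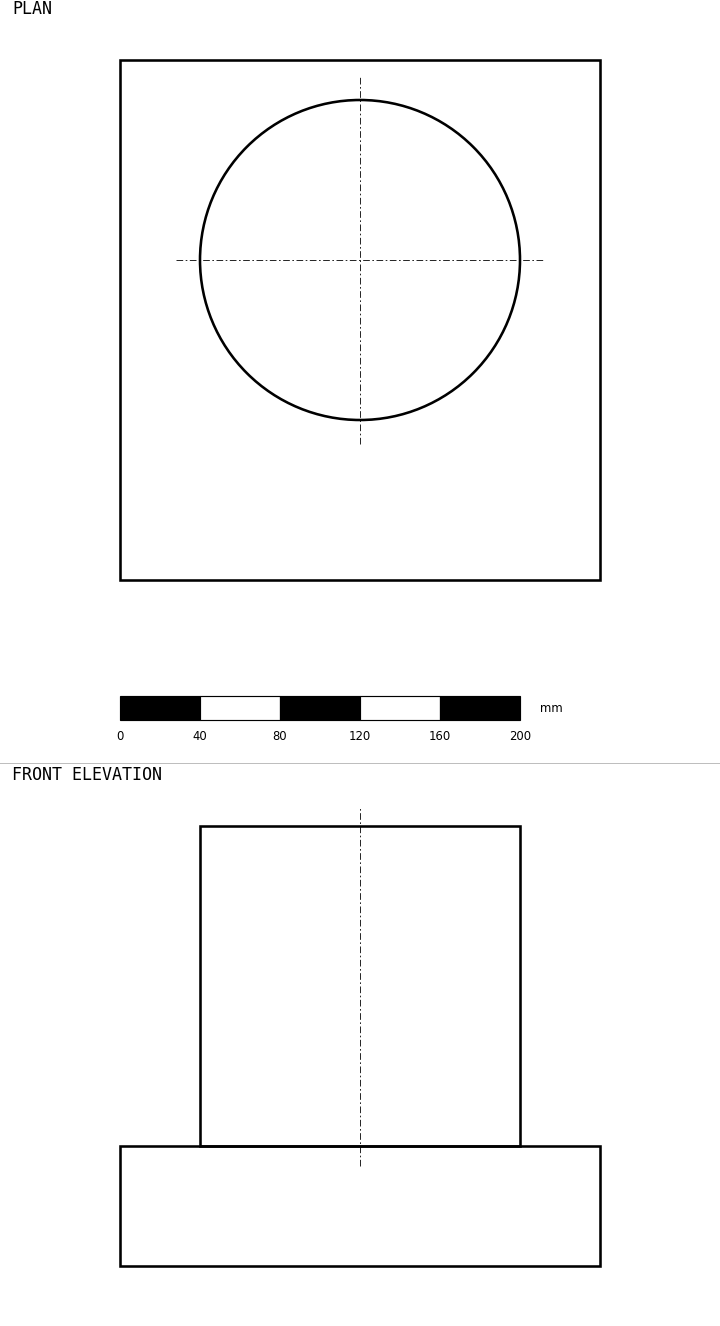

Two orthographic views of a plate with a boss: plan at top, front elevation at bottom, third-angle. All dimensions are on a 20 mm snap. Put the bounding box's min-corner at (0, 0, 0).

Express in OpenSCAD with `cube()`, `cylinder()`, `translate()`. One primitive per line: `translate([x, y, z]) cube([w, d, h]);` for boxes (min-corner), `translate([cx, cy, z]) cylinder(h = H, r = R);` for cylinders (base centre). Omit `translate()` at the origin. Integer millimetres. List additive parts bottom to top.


cube([240, 260, 60]);
translate([120, 160, 60]) cylinder(h = 160, r = 80);


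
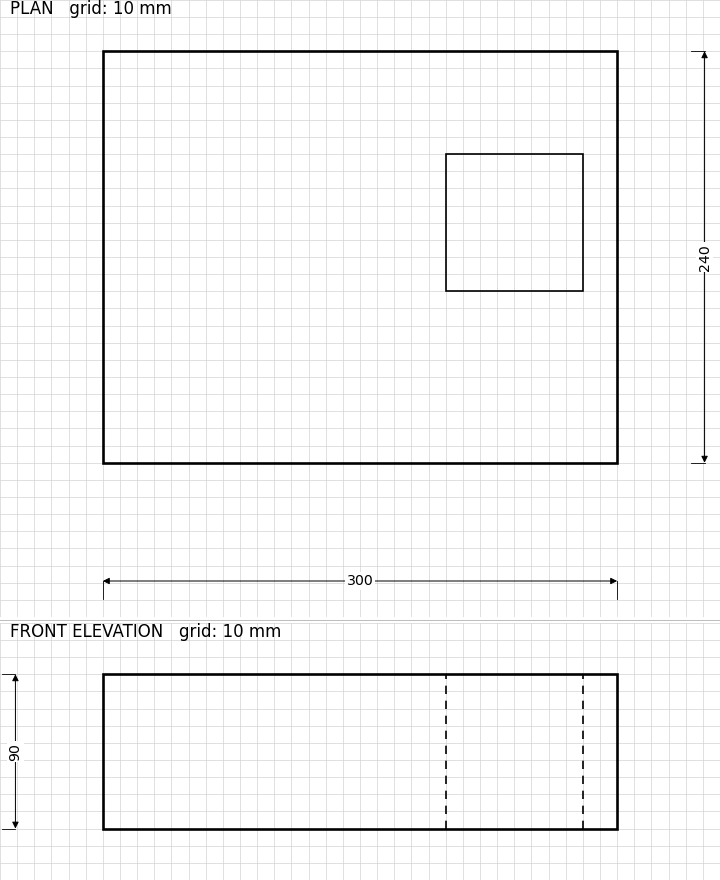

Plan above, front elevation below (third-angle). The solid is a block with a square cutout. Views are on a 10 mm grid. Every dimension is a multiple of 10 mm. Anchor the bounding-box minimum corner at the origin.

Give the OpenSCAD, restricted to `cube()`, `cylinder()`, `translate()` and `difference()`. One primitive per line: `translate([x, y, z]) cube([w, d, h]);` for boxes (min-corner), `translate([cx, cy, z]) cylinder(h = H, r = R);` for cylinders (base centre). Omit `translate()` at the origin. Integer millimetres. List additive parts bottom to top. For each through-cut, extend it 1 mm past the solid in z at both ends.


difference() {
  cube([300, 240, 90]);
  translate([200, 100, -1]) cube([80, 80, 92]);
}


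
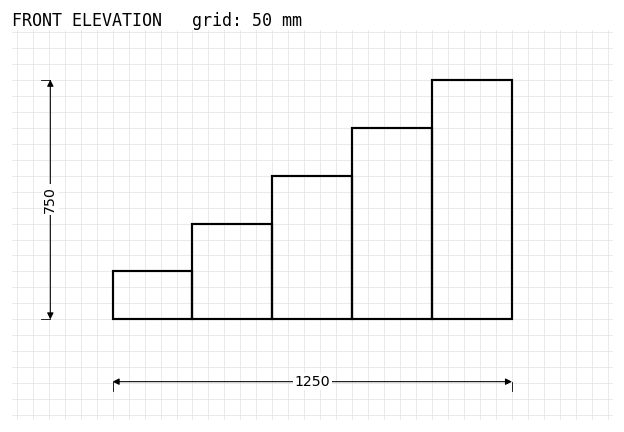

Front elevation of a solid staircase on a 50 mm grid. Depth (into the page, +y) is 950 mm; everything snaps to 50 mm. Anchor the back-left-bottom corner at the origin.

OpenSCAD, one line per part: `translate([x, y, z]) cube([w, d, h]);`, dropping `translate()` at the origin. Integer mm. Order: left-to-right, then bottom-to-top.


cube([250, 950, 150]);
translate([250, 0, 0]) cube([250, 950, 300]);
translate([500, 0, 0]) cube([250, 950, 450]);
translate([750, 0, 0]) cube([250, 950, 600]);
translate([1000, 0, 0]) cube([250, 950, 750]);
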